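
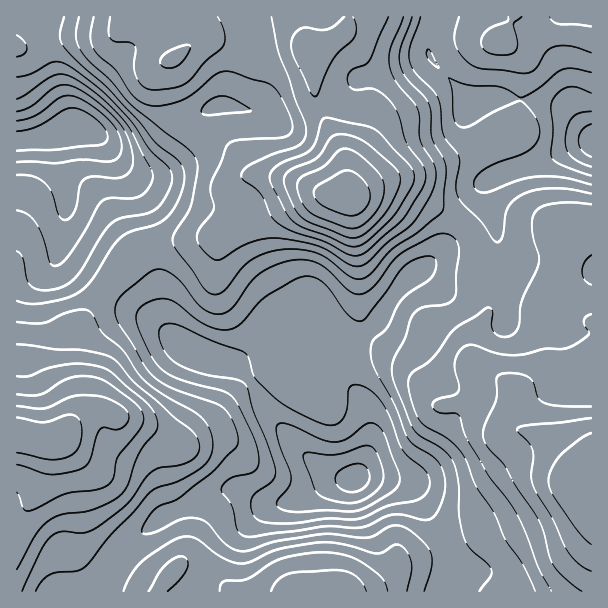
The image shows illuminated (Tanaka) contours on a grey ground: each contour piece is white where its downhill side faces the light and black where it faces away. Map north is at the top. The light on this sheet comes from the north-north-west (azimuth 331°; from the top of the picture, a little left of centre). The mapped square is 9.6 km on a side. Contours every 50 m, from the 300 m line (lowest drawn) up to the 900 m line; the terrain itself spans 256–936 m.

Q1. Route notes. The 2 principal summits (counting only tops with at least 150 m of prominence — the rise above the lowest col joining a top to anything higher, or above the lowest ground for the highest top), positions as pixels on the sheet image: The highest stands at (348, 195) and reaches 936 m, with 680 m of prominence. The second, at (59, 440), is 893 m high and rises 318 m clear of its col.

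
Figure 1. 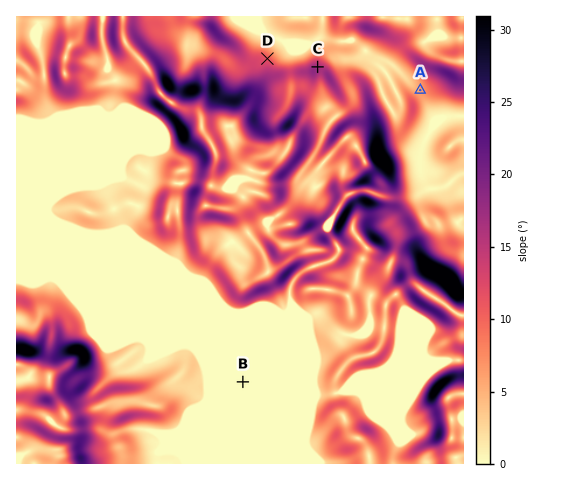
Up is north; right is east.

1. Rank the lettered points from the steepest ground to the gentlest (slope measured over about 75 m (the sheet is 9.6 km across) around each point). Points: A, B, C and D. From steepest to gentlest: C D A B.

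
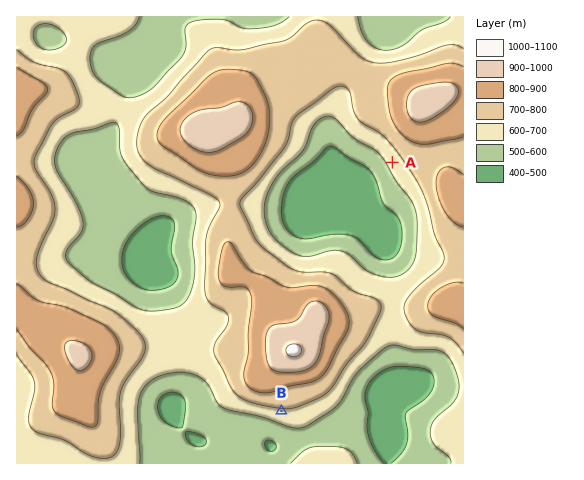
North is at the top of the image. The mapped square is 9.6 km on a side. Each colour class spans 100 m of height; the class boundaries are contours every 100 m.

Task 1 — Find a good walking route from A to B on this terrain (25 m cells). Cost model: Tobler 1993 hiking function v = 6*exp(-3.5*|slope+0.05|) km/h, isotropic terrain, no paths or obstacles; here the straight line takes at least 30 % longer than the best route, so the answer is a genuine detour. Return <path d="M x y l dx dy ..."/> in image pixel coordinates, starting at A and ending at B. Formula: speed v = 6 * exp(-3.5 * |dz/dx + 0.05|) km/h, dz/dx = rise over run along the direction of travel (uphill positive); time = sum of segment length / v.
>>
<path d="M392 162l24 47 0 47-14 28-9 8-9 19-6 5-13 26-22 22-9 19-12 12-32 16-9 0"/>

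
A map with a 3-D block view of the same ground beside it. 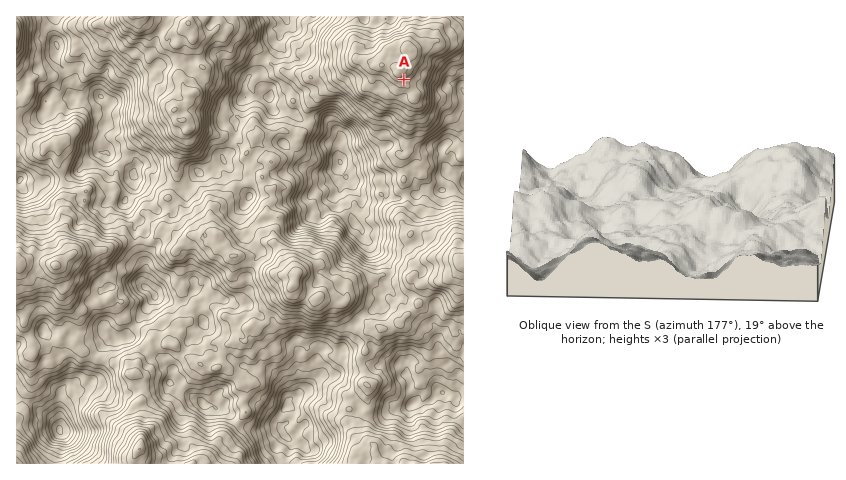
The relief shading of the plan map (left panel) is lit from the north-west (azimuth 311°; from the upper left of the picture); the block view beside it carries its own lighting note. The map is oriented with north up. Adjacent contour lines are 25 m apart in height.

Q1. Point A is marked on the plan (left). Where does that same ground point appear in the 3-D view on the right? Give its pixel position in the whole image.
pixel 791 153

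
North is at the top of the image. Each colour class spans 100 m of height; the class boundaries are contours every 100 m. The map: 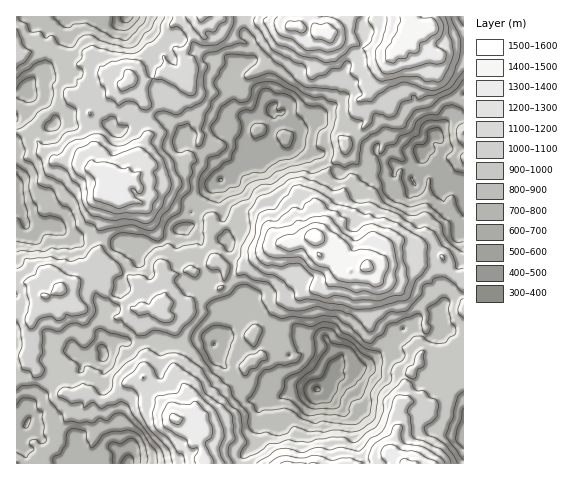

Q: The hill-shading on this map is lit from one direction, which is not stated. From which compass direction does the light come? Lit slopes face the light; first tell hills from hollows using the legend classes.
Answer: NW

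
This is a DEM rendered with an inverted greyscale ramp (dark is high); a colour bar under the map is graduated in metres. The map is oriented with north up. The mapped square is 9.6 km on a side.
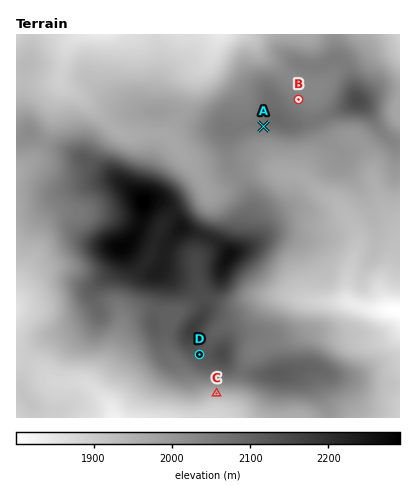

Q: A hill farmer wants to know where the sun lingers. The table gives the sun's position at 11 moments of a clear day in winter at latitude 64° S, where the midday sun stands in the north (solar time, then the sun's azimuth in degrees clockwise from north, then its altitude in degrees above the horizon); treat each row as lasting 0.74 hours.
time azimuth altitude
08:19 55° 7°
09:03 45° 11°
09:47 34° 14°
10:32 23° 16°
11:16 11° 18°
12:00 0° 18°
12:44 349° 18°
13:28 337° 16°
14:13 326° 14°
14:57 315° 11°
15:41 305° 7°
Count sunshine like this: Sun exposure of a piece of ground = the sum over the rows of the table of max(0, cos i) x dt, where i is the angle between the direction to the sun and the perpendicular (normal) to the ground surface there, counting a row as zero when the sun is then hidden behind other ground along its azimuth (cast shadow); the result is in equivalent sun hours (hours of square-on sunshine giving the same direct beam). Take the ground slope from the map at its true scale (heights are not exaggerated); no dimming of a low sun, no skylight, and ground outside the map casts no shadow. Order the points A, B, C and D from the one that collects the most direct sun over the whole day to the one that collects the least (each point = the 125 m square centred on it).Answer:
B > D > A > C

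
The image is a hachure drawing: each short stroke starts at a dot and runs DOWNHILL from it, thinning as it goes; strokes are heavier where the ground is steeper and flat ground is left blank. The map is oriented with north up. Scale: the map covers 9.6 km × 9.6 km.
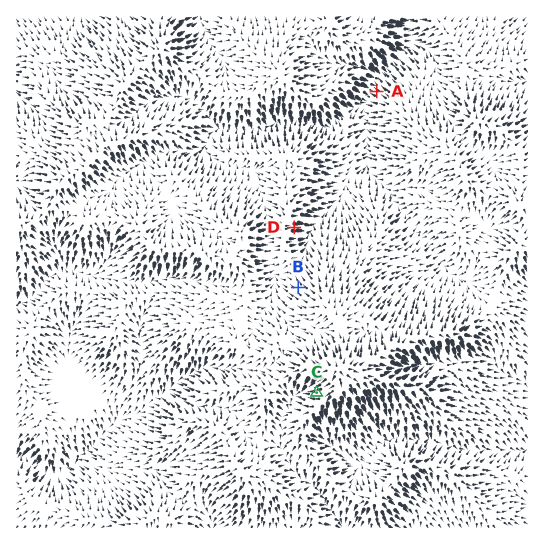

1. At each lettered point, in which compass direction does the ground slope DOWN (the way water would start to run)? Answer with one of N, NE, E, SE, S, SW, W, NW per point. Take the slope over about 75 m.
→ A NW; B NW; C W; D E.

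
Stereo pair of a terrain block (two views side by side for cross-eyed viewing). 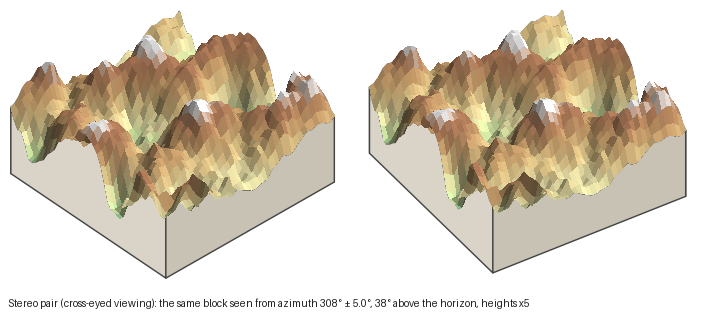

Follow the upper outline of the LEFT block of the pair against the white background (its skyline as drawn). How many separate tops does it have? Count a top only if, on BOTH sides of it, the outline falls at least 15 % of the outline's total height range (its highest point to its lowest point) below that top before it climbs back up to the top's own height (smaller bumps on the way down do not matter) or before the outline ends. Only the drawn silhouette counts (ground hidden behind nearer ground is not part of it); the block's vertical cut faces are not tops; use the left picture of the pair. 4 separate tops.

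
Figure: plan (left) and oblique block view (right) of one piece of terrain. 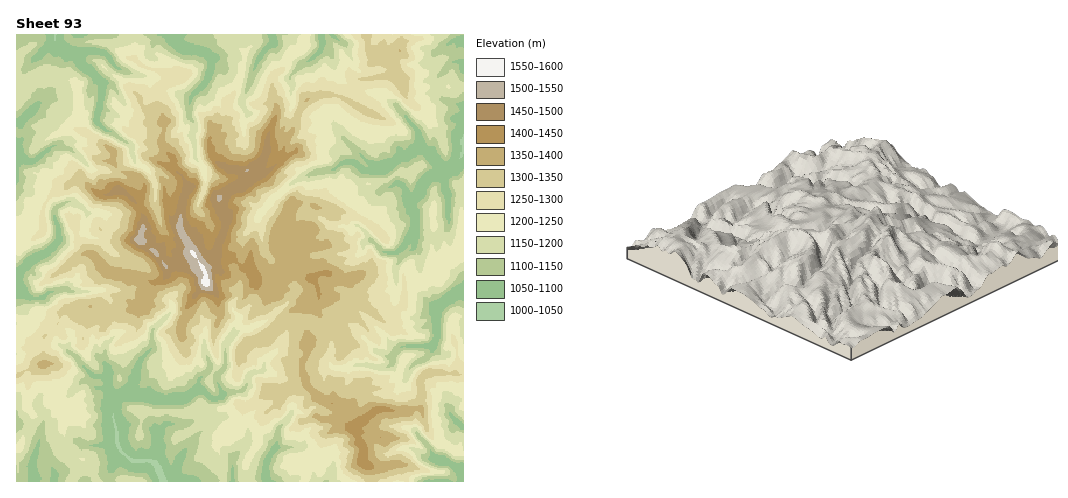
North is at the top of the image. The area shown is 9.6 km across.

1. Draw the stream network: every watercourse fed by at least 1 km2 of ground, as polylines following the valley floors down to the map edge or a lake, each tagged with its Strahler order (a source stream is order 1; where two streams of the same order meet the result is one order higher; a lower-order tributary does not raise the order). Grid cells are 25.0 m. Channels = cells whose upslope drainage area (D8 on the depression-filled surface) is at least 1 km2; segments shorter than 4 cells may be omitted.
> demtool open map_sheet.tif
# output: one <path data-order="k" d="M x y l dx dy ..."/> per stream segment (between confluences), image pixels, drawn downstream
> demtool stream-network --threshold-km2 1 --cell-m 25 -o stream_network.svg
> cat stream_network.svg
<path data-order="1" d="M232 470l0 11"/><path data-order="1" d="M434 458l5 4 9 0 6 4 7 3 2 2 0 9"/><path data-order="1" d="M39 442l0 3-6 17 0 11 1 1 0 6-1 1"/><path data-order="1" d="M278 430l-1 18-7 7-4 8 0 17 1 1"/><path data-order="1" d="M458 422l5 5"/><path data-order="3" d="M113 402l0 19 4 10 0 13 2 5 13 11 18 0 4 3 4 3 0 3 6 12"/><path data-order="2" d="M124 395l-5 1-4 4-2 2"/><path data-order="2" d="M222 395l-4 4-5 0-10-9-6-1"/><path data-order="2" d="M197 389l-10 8-6 3-23 0-14-5-20 0"/><path data-order="2" d="M109 383l0 10 4 6 0 3"/><path data-order="1" d="M84 367l11 9 10 0 0 3 4 4"/><path data-order="1" d="M108 367l1 2 0 14"/><path data-order="1" d="M333 367l1 1 14 0 3-2 4 0 1-1 13 0 6 2 11 0 7-5 0-7 2-2 8-7 28 0 1-1"/><path data-order="1" d="M210 365l-1 4-10 11 0 8-2 1"/><path data-order="1" d="M413 365l5-4 6-1 7-7 1-2 0-6"/><path data-order="1" d="M264 364l0 5-2 3-7 0-3 1-4 5 0 5-6 7-3 2-9 0-8 3"/><path data-order="2" d="M432 345l5-6 0-30 11-11 10-4 5-2"/><path data-order="2" d="M234 334l-9 11 0 21-8 9 0 7 5 10 0 3"/><path data-order="1" d="M269 319l-19 10-7 0-9 5"/><path data-order="1" d="M239 317l-1 6-4 4 0 7"/><path data-order="1" d="M167 316l-14 14-1 2 0 16-12 12-6 16 0 4-7 9 0 4-3 2"/><path data-order="1" d="M81 291l-11 0-3-2-5 0-5 2-9 1-6 6-11 0-9-7 0-2-5-6 0-7"/><path data-order="1" d="M397 264l3-5 9-9 2 0 3-2 0-20"/><path data-order="1" d="M363 243l2-2 7 0"/><path data-order="2" d="M372 241l11 11 2 1 11 0 9-8 5-9 3-2 0-5 1-1"/><path data-order="1" d="M103 240l-12-2-7-6 1-3 0-8 2-1 0-8-6-6-6-2-2-3-5 0-9 5-5 5 1 9 4 7 0 13-2 2-10 11-16 8-14 14 0 1"/><path data-order="2" d="M414 228l0-16-3-7 1-5 7-7 2-7 9-9 12-2"/><path data-order="1" d="M340 226l3 0 6 3 4 0 3-4 6 3 5 5 3 7 2 1"/><path data-order="1" d="M259 217l1-4 9-8 7-9 2 0 9-10 8-6 13-5 7-3 4 0 1-1 5 0 1-1 7 0 7-6 2-1 5 0 1-1 6 0 2 1 9 8 19 0 2-1 5-6"/><path data-order="1" d="M199 204l2-7 3-6 2-13-3-5 0-5-4-5-4-6 0-10-2-7 1-18-5-6 0-14 3-6 16-17 0-2 3-7 0-12-3-5-5-2-16-2-2-3-3 0-6-6 0-5"/><path data-order="1" d="M155 199l0-16-7-12-4-5-5-1-5-3 0-5-2-3 0-7-3-4-11-6-5-4-9-4-7-7 0-8 4-11 0-8 2-7 0-4-15-16-3 0-5-5 0-6-4-4"/><path data-order="1" d="M447 193l-2-4 0-7-3-7"/><path data-order="2" d="M442 175l4-5"/><path data-order="3" d="M446 170l7-2 6-6 4-11 0-14"/><path data-order="2" d="M391 164l1 0 7-7 3-1 5 0 7-7 7 0"/><path data-order="2" d="M421 149l3 0 21 21 1 0"/><path data-order="1" d="M61 147l-1-2-6 0-2 2-16 12-4 3-5-1-6-5-4-5 0-2"/><path data-order="1" d="M340 131l2 3 2 6 24 22 2 1 15 0 1 1 5 0"/><path data-order="1" d="M409 121l9 10 1 16 2 2"/><path data-order="1" d="M244 120l4-4 0-3-6-10 0-4 6-10 9-28 6-9 10-10 0-6-1-1"/><path data-order="1" d="M34 108l-13 13-4 2"/><path data-order="1" d="M290 78l14-15 2 0 6-4 9-9 1-3 0-9-1-3"/><path data-order="2" d="M76 53l-2-1-6 0-2-2-4-1-7-7 0-7"/><path data-order="1" d="M99 52l-2-1-13 0-2 2-6 0"/>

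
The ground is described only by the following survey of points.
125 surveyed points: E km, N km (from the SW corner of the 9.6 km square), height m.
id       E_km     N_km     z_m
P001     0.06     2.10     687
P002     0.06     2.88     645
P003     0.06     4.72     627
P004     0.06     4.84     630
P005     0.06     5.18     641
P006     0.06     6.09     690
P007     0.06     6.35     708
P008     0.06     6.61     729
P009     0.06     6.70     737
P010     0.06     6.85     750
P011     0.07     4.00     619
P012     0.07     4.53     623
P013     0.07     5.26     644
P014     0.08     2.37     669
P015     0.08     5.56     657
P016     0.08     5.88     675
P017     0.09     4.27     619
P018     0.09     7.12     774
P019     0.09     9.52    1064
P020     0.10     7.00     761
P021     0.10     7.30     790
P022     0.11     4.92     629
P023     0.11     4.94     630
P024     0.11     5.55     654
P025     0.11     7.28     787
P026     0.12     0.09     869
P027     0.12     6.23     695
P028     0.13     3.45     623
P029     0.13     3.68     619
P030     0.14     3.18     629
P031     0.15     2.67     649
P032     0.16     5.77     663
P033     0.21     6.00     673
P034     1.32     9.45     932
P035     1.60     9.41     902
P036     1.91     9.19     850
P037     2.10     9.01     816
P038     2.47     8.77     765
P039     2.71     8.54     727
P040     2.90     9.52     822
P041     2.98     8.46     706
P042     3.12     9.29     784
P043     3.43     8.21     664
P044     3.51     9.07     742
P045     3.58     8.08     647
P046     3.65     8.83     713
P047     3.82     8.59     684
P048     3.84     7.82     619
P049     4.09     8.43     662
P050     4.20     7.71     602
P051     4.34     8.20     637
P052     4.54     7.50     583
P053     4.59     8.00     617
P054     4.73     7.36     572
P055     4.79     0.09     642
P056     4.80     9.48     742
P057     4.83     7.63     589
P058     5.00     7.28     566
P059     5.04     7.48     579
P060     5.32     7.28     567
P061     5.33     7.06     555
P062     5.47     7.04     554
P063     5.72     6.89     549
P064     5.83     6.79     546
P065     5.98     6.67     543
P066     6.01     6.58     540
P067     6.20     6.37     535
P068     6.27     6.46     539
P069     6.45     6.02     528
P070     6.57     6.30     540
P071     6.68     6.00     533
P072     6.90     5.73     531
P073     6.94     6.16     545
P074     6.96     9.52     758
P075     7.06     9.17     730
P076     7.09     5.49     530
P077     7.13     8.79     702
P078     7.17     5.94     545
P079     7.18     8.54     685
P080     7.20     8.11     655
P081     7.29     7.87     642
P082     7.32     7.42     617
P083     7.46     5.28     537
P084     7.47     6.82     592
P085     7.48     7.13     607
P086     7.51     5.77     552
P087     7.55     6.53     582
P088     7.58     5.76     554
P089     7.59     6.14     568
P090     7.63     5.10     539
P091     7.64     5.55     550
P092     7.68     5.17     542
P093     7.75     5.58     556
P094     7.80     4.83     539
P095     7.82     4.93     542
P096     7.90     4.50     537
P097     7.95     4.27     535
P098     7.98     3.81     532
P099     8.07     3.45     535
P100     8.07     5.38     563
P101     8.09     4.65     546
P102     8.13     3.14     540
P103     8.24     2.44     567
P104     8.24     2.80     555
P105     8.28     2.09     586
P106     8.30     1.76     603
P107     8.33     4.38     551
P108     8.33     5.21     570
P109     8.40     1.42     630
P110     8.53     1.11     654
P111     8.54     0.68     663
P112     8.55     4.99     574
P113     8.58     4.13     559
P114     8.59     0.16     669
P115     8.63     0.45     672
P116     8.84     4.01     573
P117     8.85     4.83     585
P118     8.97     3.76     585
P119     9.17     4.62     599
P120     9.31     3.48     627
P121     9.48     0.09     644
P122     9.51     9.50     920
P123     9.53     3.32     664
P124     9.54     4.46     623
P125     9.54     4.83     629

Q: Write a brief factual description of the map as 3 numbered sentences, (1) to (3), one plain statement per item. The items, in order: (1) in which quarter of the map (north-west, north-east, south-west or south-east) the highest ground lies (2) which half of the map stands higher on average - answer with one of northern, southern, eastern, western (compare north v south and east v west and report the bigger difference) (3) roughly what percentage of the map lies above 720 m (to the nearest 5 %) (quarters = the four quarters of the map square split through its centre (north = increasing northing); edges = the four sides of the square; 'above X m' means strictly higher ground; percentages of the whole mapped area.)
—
(1) The highest ground is in the north-west quarter.
(2) Taken as a whole, the northern half is higher than the southern.
(3) Ground above 720 m makes up about 15 % of the sheet.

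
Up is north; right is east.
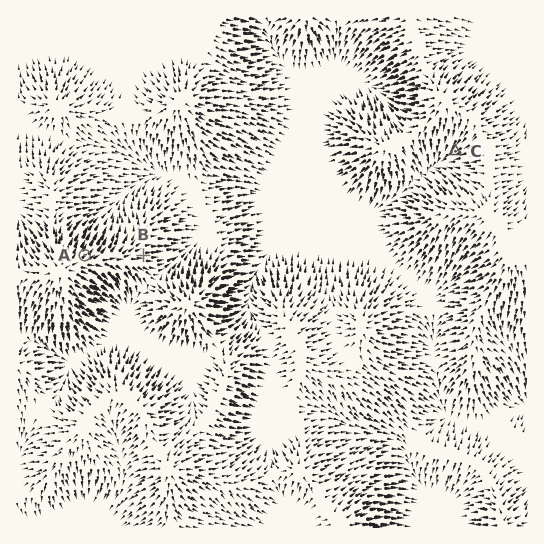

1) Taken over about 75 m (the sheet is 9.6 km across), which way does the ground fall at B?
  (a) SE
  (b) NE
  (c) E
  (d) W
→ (c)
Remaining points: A NE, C SW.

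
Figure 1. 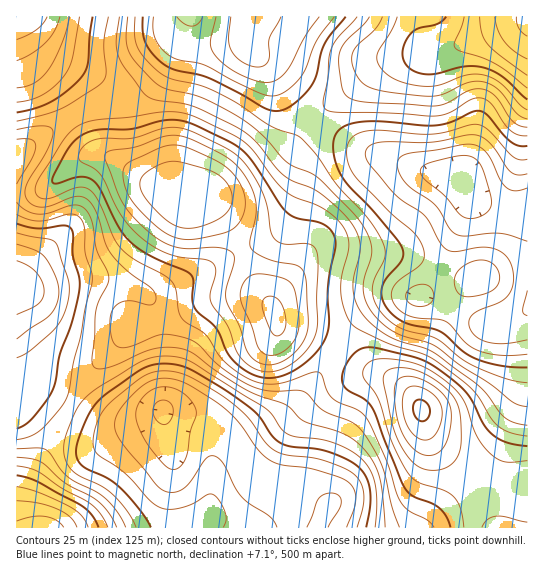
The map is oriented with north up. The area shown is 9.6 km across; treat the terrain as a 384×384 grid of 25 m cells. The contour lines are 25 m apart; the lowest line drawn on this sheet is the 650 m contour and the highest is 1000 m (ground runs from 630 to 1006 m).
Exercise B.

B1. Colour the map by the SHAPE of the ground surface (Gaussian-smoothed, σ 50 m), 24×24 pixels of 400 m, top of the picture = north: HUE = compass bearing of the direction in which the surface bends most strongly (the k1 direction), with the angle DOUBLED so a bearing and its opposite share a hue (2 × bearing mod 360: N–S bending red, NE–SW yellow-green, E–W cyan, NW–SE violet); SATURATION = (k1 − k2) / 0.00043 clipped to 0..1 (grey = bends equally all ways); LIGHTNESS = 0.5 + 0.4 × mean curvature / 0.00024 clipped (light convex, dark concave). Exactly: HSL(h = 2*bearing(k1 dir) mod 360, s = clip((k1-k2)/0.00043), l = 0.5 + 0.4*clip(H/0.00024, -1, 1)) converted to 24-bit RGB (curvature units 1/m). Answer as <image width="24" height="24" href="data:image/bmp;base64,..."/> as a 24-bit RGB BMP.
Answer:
<image width="24" height="24" href="data:image/bmp;base64,Qk32BgAAAAAAADYAAAAoAAAAGAAAABgAAAABABgAAAAAAMAGAAATCwAAEwsAAAAAAAAAAAAAdMHDs9jGxrzhrafakWjBejKwLymyZmG6xnCOd2asYMuxqnCbukqig2GbLHWCHj5qrjiB8HtUx5tIRWdjQa1nbs1mnad8hm91dsKebd1+aba2z1SYvyV7j0p5RmF5STh6ylxttMqLVYV6dD9Kj1pMnFJRaT86Ex8gRScn7ZZo3bKDWZuBPct3VLlcdY1rjmaCuqGH3d4uOT4ZXC8cpzs0mGZmZFl8JCZZvJdm18mGdTdzfiQyjmEcaVMjeTYtKi5JGE1KzdBK7sd4hsRiOcZyVaZ6Y4iMaX+czDNL/0sgcE4kKVcshpFTkpFjc1V/PidhksBayqxsfRByrxRX03BRZ5NXVnWMRWiqGkqZqrJc8OSMreaOP9ClRcLFVLDYaKTehy83+Vdb5H5rM31QP31DdKBcPzp9XjWOpcd1kCg3XRJJqGGg1cLTr43SYGW0SXigGDGPhWO2+PfTyfGwQ86kKdy1LbKsR3Z4Lms1tWVg/5iXwVs9OmgjUYsbFiMgUEwtsG8aUAoUbj8gXMITUr8po1qavGenYWGNGEhvPqzA5vXW3O/fkb3lSZfNPjJpXj9TOZF2NWdd6Wli/XWLvmBNbn40HRYZKDAYZzAUaCAiroo7vfcgFbcAEIFUV2PCwpDXH1rWPv/nzP/X3O/ooo/gmijrgRzOY063rWHONUeRpGmp7ZWy9I24x0+OQip4NlKJMjK/fHHctK/h7t7dot2eAJ5vAI5+aZDElsTsrf/1uPDLxrt/gExqfiqLlzqxlVqsr2KfelG8aFabvmZ16YWq76XkXUfxO1XeHIbSUo3RlKXN6dPZ8drba67VAIGRErJ5X/h8Ou6Hm4ZY5lY3dzIoOSwoXEQ5f2BNXpiGb0earD2nsHF3ucGgxLrWgkHuuEHnYU6tQH96YqJTp9B+7vHTpJzLH0W8HtmkQf5MMYdHQy40yhYHwBEAQzAVOEgVQIMmVWxJPzFAeE5VsbiQu8qarn5bbC9pik2gpYfPZ2HYkL7Kp9q23uGtsoRtSVh6Q8NCesEZJiINIh0RWCcU+RUOwzxBTbZEHLpPXkg+SDtKUYQ9g7ksvo4cmUgYXkQtPIkoMZg2T4CYlcaYmsyry5mq3XmNg12CnqFLlUkqYyEwJlBGIoh3eYLH4crny9jiWHG/ZmpOOXiJcJGvsFdytlk9qlpIllhJmbItLXsTD3AURvUTV7w/hFlf5mh3w2OGm4B8bmG6Z1vgboLhI8PuGbnktLnP16O/0ivSkYswBYcSGXFZqzyXz2JzsllyrHSNwrqphLeoLcF4HvEQLZAxQ21irHt10629q73SZ4jWQUbPlnC4aKijI4KFdJRRxEZAq1Wg4mR6k+sgAjEgGzo2xnhPsJN8lcS5t9HUtqjNk6y/gcuVNsG4LomtZamkrtOpn7LDh0izbj2GnG+YrZeTOVV8Wz1grV4woJo67cz//M/pCjq8ADlWfraQtdjEnNjMi7a9ppS8vsXPttrWWZ/XIk+4bK6tnNZ1hlBQhi9ehld3YqKMp2t1hy9+XStdv0Ql17UfMJfM/8zp/5r2ADqrTfTCrOPYnp68hp6ig726wNrOs8fAVlWlNix1oItV2L04WDc4d0dUo5ZMY1IjWj4SVTckRy9Tvz1P5bF7ATcOM5cq97DoxcP+m/T/X47evZXOtL/Oj97YmcHCwIKQnjmOZCpkk3ZC2Z01XEA4VUMshzEObiILgW8YPl4fGSwrg24+89xhDFwSAD8MAMQUg9h4oLVcPVl3ebOUydK3obF7ilNPuVVFpi2dpyi0tVxo10wqhRkgUisgd002n2VusJOKZqidDUaKPTqr9bBukYGxHrRSAHMIJlwBaG4RP4IcHKgXv8gzqV03impVnI5vZjqThi+r0V+t7T+n5EKwo2e4c4WicoWKsbWEd7uGDixsLiR06YqBs6bHoJvBUpyuOpmCOb59XdKFJsmTVqSWoouMhauneXClciaSdDuGplGW2ECs23y3xIbOtG/JqHy0tbyVtIFZGhAnGTo7ndFgiqF2r5yNe5GyYq3CUdW2aNKjRaqwPE1ssJA0nZ80UCkiQRkhZmFCcUR3uUOJxZmTpY63lXHKup/RyazU4GbnYwfyJYXmetumkqFmhLxUVq1sZZR2bro+MKQlRSgtOQ8Qys0DeIQsXi5YWk+FVpR/J2WQa4HP1szftZHSkmnApaO8oI7Ou2fql1PudWzPnLiruY6ru8qXVK2JWVuExcdwQ5lGHg03li1ryep6Q5V+M3GUSFignHCBMI14IpJ3rpBkwUNir1dXnsFyWV+PpT+muUqsnISroLyu"/>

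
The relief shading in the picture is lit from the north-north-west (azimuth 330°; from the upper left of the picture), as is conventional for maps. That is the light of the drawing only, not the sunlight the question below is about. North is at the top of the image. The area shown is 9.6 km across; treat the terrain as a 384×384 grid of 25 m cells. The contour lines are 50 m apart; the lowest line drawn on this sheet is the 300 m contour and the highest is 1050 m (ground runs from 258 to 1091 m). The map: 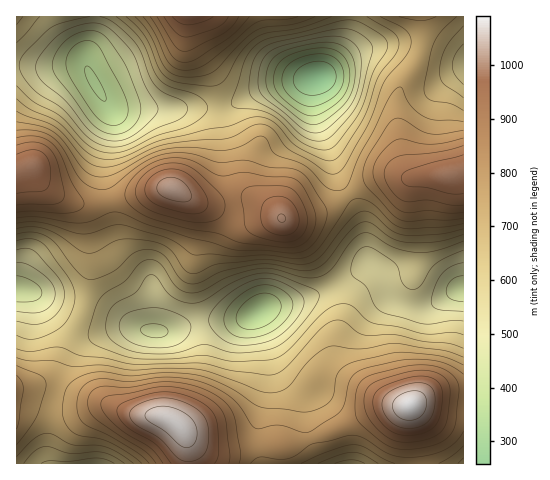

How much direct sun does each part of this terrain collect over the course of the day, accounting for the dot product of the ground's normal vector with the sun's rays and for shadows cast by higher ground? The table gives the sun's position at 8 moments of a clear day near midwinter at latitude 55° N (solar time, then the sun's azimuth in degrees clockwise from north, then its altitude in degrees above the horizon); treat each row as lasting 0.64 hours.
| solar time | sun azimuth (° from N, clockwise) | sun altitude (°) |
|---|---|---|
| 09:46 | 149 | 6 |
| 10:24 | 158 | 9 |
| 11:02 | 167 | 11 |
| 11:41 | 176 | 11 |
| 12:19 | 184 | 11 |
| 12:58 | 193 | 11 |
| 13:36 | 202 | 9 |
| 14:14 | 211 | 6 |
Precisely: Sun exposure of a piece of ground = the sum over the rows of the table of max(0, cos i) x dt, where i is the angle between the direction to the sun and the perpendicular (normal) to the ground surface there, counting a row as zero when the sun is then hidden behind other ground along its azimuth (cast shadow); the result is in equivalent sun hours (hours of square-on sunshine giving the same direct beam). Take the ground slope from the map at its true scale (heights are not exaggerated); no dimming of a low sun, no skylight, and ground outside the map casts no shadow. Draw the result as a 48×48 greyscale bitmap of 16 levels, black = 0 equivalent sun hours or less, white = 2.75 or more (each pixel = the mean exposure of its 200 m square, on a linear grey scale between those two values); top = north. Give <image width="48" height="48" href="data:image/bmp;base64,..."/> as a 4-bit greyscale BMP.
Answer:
<image width="48" height="48" href="data:image/bmp;base64,Qk32BAAAAAAAAHYAAAAoAAAAMAAAADAAAAABAAQAAAAAAIAEAAATCwAAEwsAABAAAAAAAAAAAAAAABEREQAiIiIAMzMzAERERABVVVUAZmZmAHd3dwCIiIgAmZmZAKqqqgC7u7sAzMzMAN3d3QDu7u4A////AIiIq93d3MupmZmGVWeZqqvMzMvMy7qpmZmZmszd3dy6mIdlREVmZnirzMu8zMu6qZmZmavN3d3Kh2ZUREREREV4qru7zNy6mXiIh4q8zMy5dlREREMyIiNFaJqrvMy5h2Z2ZniaqYiHUzIzMzMhERESNXiZq7qXZVVVVVd3ZDMyIRESIiIRESERI1d3eIh2VVVVREVEIQAAAAAAAREREiMiI0VUM0RVVVVVRDIRAAAAAAAAAAEREjRERDMhAAE0VTREQxAAAAAAAAAAAAERIkRUQyEAAAACMxEjMgAAAAAAAAAAAAEREjREMhAAAAAAAQABEQAAAAAAAAAAAAABESIzIQAAAAAAAAAAEQAAAAAAAAAAAAAAARIiIQAAAAAAAAAAERAAAAAAAAAAAAAAARIiIQAAAAAAAAAAEiEAAAAAAAAAAAAAABEiIhAAAAAAAAAAEjMQAAAAAAAAAAAAAAESIhAAAAAAAAAAEkQxAAAAAAAREAAAARERERAAAAAAAAAAEkREIAAAACMzMhAAEhEREREAAAAAAAARI0VFVCEAE1ZmZVREREMyESEQAAAAACM0VVZmZlMjWJmIiId2d3ZkIiIiEQEiEXd4d3Z3d2VWeaqpmqqqqqmGQyIiI0M0RIiIiHd3d3d4iJmqvN3d3MuXUzMzRFVVZoeIh3dnd4iZiHiaze///9yYZENFZmZ4d4d3d3ZmZ4qqmHeaze///9uodlVomZmaqLmZiId3d5q7qYmaq73u7cqZiHiau7u7y93LupmIiJvMu7uqiImry6iJmZmrzdzM3f/uy6qZmavMzMypdlZ4h2ZnmaqrzMzN3u/uy5mImqvMzLqXZVVURERFeJqqu7u83szLqHZmeJq7uphlVVQyEiIzV4qqqqqrvJmYdTMjRWeJh2QzREMhARIiNXmpmZmqmXd2UyERIjRFVDIRIzEAABIRI2iYh4iYh2ZlQhAAABERERABERAAAAEREkZmVVZmZlVUMhAAAAAAAAAAAAAAAAAAEjRDMiIiNCMyIRAAAAAAAAAAAAAAAAAAESIiEQAAAQAAEQAAAAAAAAAAABIgAAAAESEREQAAAAAAAAAAAAAAAAAAABIyAAAAERESEQAAAAAAAAAAAAAAAAAAAAERAAAAAREiIRAAAAAAAAAAAAAAAAAAAAAAAAAAABEiIRAAAAAAAAAAAAAAAAAREQAAAAAAABEiIREAAAAAAAAAAAAAAAEjMgAAAAAAABEiIiEQAAAAAAAAABIhETRVVCAAAAAAABIzMzMhAAAAAQAAEiM2mqh2ZUEAAAAAASIiNEQyEQABERESMzNqzduYdlUhAAAAEiIhI0VUIREREhI0NEWJvMuYdmZkMiIiMzIREjVVQ1QyMyM0RVaImqqZmHeIdmVWVVMhETRWZod0RENEVWiIiZmquqmry7uod1QzMzRWd4iIZmZVZ4qZiJmru7vN7u3LqHdmZlVneHd4iYh4iaupmZqqq7ze///cuZmaqHZ3iHd4mruqq7upmaqYiJq83d3dy6u8upiIiA=="/>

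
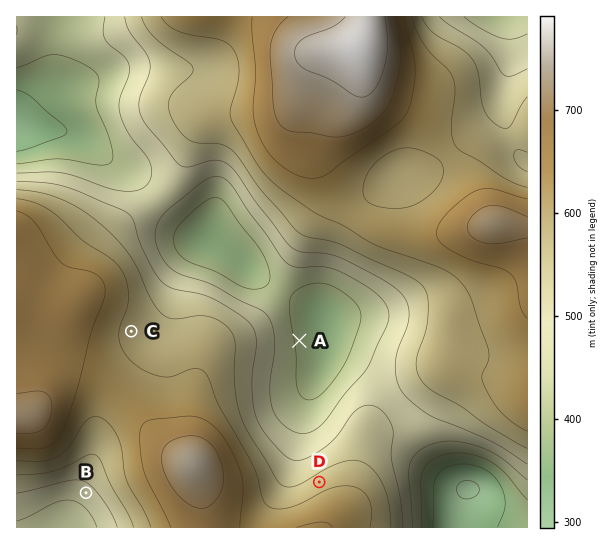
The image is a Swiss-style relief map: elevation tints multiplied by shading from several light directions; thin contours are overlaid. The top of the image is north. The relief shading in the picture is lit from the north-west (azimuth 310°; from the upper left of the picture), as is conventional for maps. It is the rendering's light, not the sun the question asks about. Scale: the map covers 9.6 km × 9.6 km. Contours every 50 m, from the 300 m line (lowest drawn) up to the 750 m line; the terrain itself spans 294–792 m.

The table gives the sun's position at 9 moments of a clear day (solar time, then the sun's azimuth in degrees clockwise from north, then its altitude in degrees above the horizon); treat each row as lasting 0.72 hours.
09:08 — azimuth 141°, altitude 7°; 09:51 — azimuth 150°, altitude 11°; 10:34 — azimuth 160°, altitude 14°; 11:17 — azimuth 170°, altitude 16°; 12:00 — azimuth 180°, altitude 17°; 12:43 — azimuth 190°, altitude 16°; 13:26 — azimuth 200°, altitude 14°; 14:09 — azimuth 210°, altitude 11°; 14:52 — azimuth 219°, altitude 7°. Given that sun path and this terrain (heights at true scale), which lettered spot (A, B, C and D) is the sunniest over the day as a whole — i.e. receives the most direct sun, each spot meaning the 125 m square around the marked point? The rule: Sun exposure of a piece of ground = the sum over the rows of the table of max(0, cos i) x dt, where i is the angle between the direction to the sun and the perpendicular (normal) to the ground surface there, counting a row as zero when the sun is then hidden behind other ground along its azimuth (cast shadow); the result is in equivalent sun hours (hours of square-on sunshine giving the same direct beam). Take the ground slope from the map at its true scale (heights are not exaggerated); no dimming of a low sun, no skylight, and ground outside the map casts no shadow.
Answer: B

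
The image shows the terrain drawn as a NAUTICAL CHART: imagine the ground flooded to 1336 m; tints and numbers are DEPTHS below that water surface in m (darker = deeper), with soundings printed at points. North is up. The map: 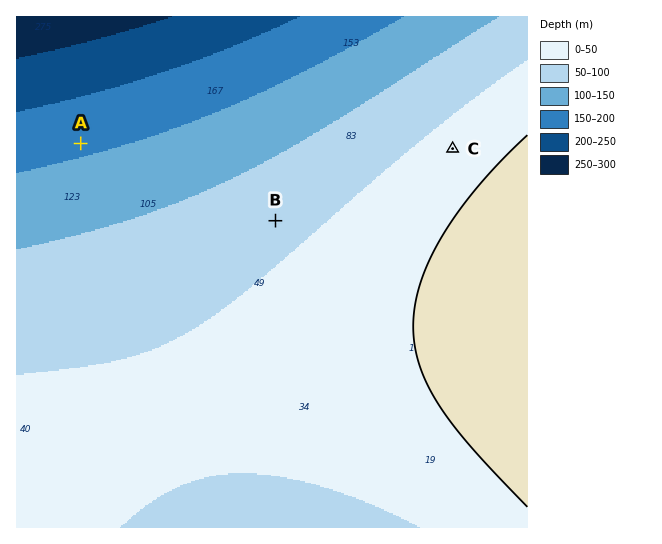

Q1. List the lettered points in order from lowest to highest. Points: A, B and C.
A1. A B C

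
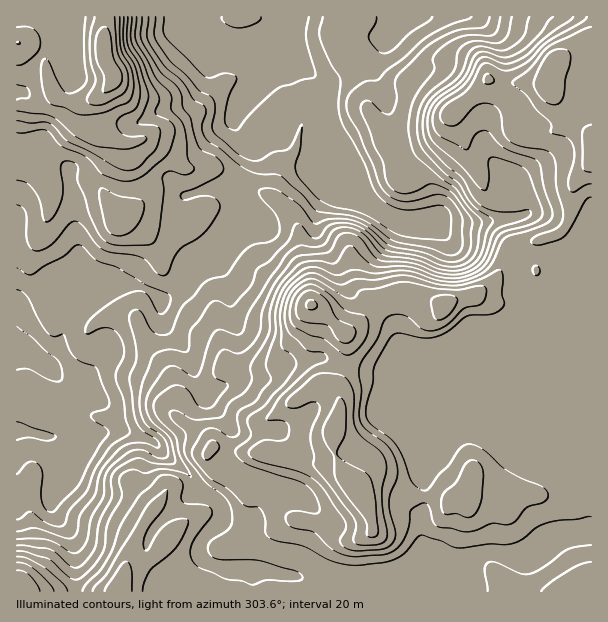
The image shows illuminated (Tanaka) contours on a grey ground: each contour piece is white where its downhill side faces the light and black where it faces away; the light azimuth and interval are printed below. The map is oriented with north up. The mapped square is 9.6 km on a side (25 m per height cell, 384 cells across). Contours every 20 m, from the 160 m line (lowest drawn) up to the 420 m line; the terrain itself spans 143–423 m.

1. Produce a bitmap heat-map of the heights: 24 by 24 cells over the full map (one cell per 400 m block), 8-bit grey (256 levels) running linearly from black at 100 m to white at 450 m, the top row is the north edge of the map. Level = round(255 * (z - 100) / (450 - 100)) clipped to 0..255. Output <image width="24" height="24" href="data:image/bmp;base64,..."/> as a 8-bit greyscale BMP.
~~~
<image width="24" height="24" href="data:image/bmp;base64,Qk12BgAAAAAAADYEAAAoAAAAGAAAABgAAAABAAgAAAAAAEACAAATCwAAEwsAAAABAAAAAAAAAAAAAAEBAQACAgIAAwMDAAQEBAAFBQUABgYGAAcHBwAICAgACQkJAAoKCgALCwsADAwMAA0NDQAODg4ADw8PABAQEAAREREAEhISABMTEwAUFBQAFRUVABYWFgAXFxcAGBgYABkZGQAaGhoAGxsbABwcHAAdHR0AHh4eAB8fHwAgICAAISEhACIiIgAjIyMAJCQkACUlJQAmJiYAJycnACgoKAApKSkAKioqACsrKwAsLCwALS0tAC4uLgAvLy8AMDAwADExMQAyMjIAMzMzADQ0NAA1NTUANjY2ADc3NwA4ODgAOTk5ADo6OgA7OzsAPDw8AD09PQA+Pj4APz8/AEBAQABBQUEAQkJCAENDQwBEREQARUVFAEZGRgBHR0cASEhIAElJSQBKSkoAS0tLAExMTABNTU0ATk5OAE9PTwBQUFAAUVFRAFJSUgBTU1MAVFRUAFVVVQBWVlYAV1dXAFhYWABZWVkAWlpaAFtbWwBcXFwAXV1dAF5eXgBfX18AYGBgAGFhYQBiYmIAY2NjAGRkZABlZWUAZmZmAGdnZwBoaGgAaWlpAGpqagBra2sAbGxsAG1tbQBubm4Ab29vAHBwcABxcXEAcnJyAHNzcwB0dHQAdXV1AHZ2dgB3d3cAeHh4AHl5eQB6enoAe3t7AHx8fAB9fX0Afn5+AH9/fwCAgIAAgYGBAIKCggCDg4MAhISEAIWFhQCGhoYAh4eHAIiIiACJiYkAioqKAIuLiwCMjIwAjY2NAI6OjgCPj48AkJCQAJGRkQCSkpIAk5OTAJSUlACVlZUAlpaWAJeXlwCYmJgAmZmZAJqamgCbm5sAnJycAJ2dnQCenp4An5+fAKCgoAChoaEAoqKiAKOjowCkpKQApaWlAKampgCnp6cAqKioAKmpqQCqqqoAq6urAKysrACtra0Arq6uAK+vrwCwsLAAsbGxALKysgCzs7MAtLS0ALW1tQC2trYAt7e3ALi4uAC5ubkAurq6ALu7uwC8vLwAvb29AL6+vgC/v78AwMDAAMHBwQDCwsIAw8PDAMTExADFxcUAxsbGAMfHxwDIyMgAycnJAMrKygDLy8sAzMzMAM3NzQDOzs4Az8/PANDQ0ADR0dEA0tLSANPT0wDU1NQA1dXVANbW1gDX19cA2NjYANnZ2QDa2toA29vbANzc3ADd3d0A3t7eAN/f3wDg4OAA4eHhAOLi4gDj4+MA5OTkAOXl5QDm5uYA5+fnAOjo6ADp6ekA6urqAOvr6wDs7OwA7e3tAO7u7gDv7+8A8PDwAPHx8QDy8vIA8/PzAPT09AD19fUA9vb2APf39wD4+PgA+fn5APr6+gD7+/sA/Pz8AP39/QD+/v4A////AK+Zhp6zn5eWk5GSkpaYl5aWlpefpqWvuYt7bISmop6RlJWWmZ+rsqubmJyfn56hp1xWWXmYoaOWkJuhqq+71cipp62rqKGfn0U7TWuLn5yVjJ2jrK/E3sOwtsC6t66noz80OV2Ej5eJnKOmrbzZ4cawssC9t6+nojcxMUltcneeqbHAxs7a1capqbW2p6KioiwtLjhLW32dpau8wdLcyK+jo6eloqKiojAyMzpJdI+Lj6O4x83btqKioqKioqKioi8uLjhPcIN9gpCkwNPVuaSioqKioqKioikqNj5NZHFxhYygrr/Hu6mioqKioqKioik2QURNXV5qenyXusnXzLGrq6OioqKiojQ+PklTU1JjbHKQzOHWy76/yrmup6Oioj09O0FISkxXYGaBvNa8vL/Cwb68raukoktFQEZLVFVOVF9sjaCbnJaSeHKXrK2lolZXTFtnZV5UUFVabXOIgVlKQUl2payro1pjWm98b2FeVFBUYFdbSzY0NEhvhJCpqmBqZHN1cF9YVVFYUzwxMkZQSWSMjY+rt2xsZ3Z/dWdiV0xHPzEvOFddaoiUjZevxW9ufo+RiXRcRzQ3OjExR1pni56ao662yIGHmpyPg3JSMy0xNTM4U1ttoa2ltLvAyZOgpLGlgmRIMygtMjQ9VFRmj6+ytsHNx5mgmrizdk4zLConKC47RU5fa4q2tsfUyKabmb+bWTInJCMjIjJCQDxMY3aOi6bKyqCXmbiPSSYiKComIzVCPTg6RlVdc4igtw=="/>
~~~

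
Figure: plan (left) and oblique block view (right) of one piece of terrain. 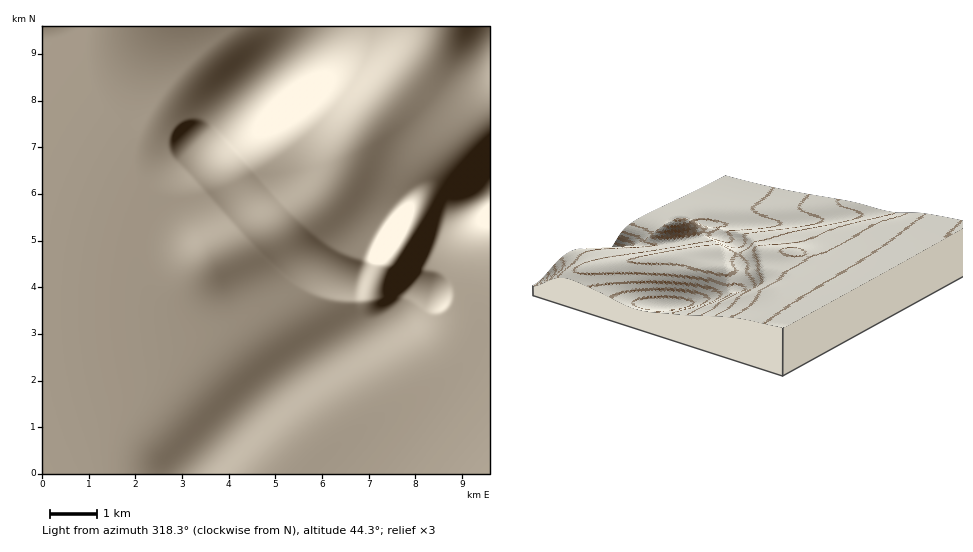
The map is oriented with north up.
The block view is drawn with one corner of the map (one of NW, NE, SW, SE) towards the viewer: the NW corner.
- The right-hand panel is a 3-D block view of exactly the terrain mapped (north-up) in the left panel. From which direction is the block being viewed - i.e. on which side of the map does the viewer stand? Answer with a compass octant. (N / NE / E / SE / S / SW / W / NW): NW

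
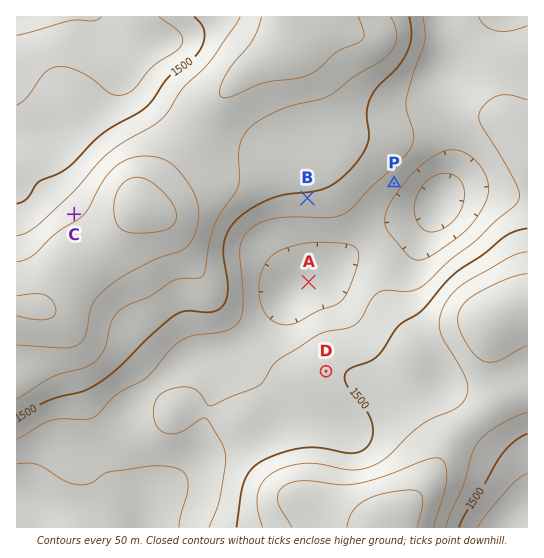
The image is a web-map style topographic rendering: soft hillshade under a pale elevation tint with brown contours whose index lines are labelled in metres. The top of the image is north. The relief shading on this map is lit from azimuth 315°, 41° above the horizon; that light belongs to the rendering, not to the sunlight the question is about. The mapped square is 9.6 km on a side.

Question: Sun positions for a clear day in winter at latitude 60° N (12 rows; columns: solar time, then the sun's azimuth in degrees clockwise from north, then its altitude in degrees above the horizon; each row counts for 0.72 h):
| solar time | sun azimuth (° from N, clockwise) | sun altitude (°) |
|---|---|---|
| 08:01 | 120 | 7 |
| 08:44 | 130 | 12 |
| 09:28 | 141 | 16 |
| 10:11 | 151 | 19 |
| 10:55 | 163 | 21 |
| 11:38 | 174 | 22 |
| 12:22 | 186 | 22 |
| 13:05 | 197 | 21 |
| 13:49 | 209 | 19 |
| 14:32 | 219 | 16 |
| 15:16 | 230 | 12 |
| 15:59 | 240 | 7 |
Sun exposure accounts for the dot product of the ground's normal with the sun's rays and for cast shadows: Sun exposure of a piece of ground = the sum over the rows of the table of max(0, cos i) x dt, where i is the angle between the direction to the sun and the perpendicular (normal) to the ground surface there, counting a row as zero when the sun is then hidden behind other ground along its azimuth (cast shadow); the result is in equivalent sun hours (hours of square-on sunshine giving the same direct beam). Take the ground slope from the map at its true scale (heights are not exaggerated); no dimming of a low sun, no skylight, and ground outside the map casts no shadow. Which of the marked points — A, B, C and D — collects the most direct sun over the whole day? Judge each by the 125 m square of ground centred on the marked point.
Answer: B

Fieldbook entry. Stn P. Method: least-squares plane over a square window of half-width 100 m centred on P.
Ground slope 8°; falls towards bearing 134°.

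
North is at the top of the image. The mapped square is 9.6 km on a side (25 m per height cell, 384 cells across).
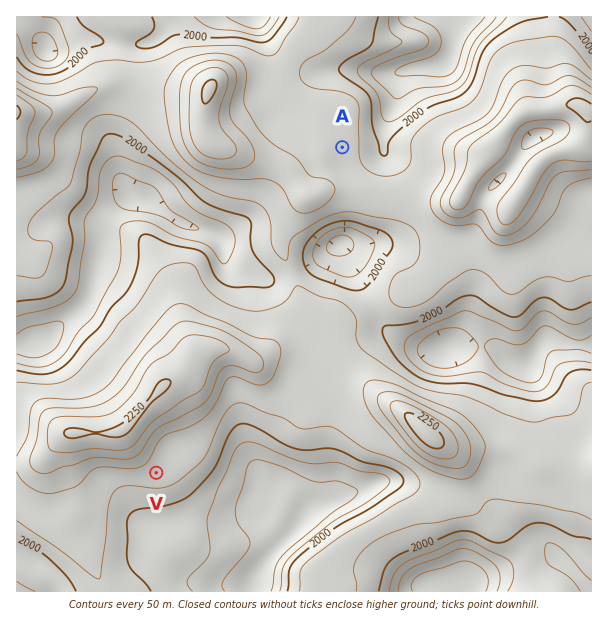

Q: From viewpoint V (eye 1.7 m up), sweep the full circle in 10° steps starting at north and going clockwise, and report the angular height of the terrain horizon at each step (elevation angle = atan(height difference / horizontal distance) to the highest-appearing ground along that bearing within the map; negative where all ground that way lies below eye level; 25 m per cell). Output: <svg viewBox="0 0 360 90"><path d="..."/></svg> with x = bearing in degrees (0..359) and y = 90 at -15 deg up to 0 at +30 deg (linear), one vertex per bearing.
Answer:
<svg viewBox="0 0 360 90"><path d="M0 43l10 2 10 3 10 3 10 4 10 3 10 2 10-2 10-3 10 4 10 1 10 0 10 0 10 1 10 7 10 0 10-1 10-1 10-1 10-2 10-2 10 0 10 0 10-1 10-1 10 0 10-1 10-3 10-3 10-6 10-6 10-4 10-1 10 0 10 2 10 3"/></svg>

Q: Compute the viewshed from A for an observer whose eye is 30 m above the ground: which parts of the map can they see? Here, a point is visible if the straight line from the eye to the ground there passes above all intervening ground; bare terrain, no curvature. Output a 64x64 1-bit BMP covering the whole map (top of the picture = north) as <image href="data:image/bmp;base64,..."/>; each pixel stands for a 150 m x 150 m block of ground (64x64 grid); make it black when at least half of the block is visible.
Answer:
<image width="64" height="64" href="data:image/bmp;base64,Qk0+AgAAAAAAAD4AAAAoAAAAQAAAAEAAAAABAAEAAAAAAAACAAATCwAAEwsAAAIAAAAAAAAA////AAAAAAAAAAAAeAAAAAAAAAB4AAAAAAAAAHAAAAAAAAAAcAAAAAAAAAAwAAAAAAAAABgAAAAAAAAADAAAAAAAAAAAAAAAAAAAAAAAAAAAAAAAAAAAAAAAAAAAAAAAAAAAAAAAAAAAAAAAAAAAAwAAAAAAAAADAAAAAAAAAH8AAAAAAAAA/wAAAAAAAAf/AAAAAAAD//8AAAAAAAf//wAAAAAAH///AAAAAAB///8AAAAAAf/4DwAAAAAf/wAHAAAAAA/wAAMAAAAAD+AAAAAAAAAPwAAAAAAAAA+AAAAAAAAADgAAAAAAAAAEAAAAAAAAAAQAAAAAAAAAAAAAAAAAAAAAAAAAAAAAAABAAAAAAAAAAHgCAAAAAAAAfAQAAAAAAAA+AAAAAAAAAB8AAAAAAAAAD8AAAAAAAAAPgAAAAAAAAA4AAAAAAAAADgAAAAAAAAAOAAAAAAAAAD+AAAAAAAAA/4AAAAAAAP//wAAAAAAB///AAAAAAAH//+AAAAAAf///4AAAAAD////wAAAAAf/+//AAAAAD//5/+AAAAAf//n/8AAAAB//+P/4AAAAH//wf/wAAAAf/+B//AAAAB/+ADH8AAAAD/wAAfwAAAAH/AAB/AAAAAP+AAf4AAAAAY/AD/gAAAAAD/j/+AAAAAAH/APwAAAAAAP+A/gAAAAAA/4B/AA=="/>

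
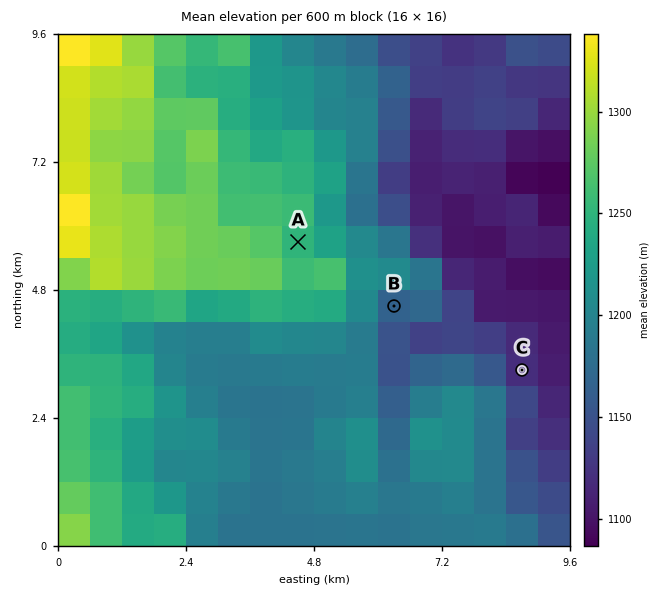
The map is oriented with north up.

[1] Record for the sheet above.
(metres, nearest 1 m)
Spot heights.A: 1250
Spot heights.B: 1162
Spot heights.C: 1114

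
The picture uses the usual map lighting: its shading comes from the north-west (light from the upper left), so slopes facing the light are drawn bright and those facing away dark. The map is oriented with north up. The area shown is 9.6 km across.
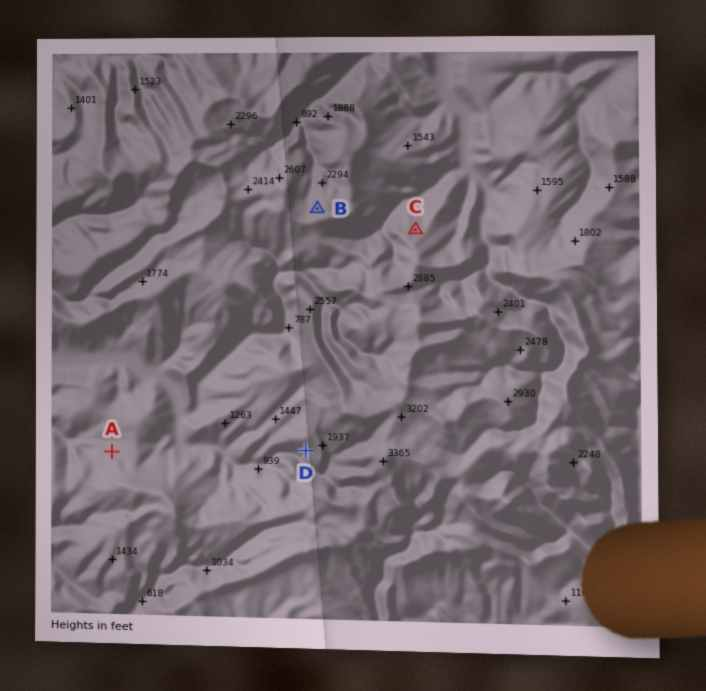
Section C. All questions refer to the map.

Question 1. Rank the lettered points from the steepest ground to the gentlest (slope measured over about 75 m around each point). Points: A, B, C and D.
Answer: D C B A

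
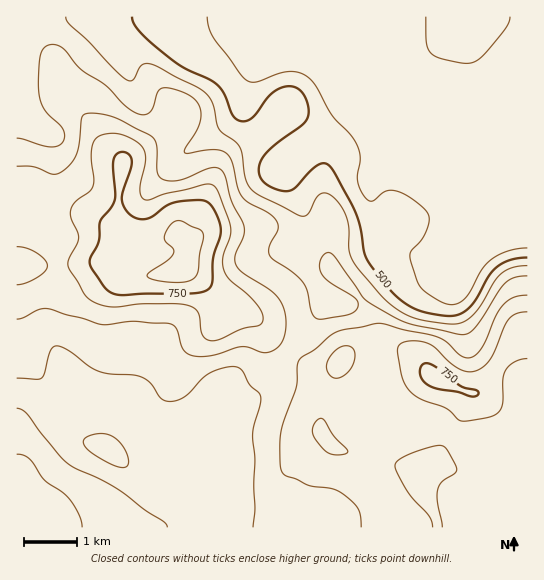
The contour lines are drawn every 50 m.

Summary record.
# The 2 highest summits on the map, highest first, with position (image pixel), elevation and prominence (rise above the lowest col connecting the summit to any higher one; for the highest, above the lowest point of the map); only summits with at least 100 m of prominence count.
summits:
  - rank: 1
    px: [182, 271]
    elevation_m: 816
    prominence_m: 397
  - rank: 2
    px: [435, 378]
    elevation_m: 766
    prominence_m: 128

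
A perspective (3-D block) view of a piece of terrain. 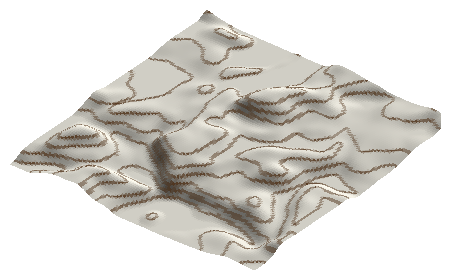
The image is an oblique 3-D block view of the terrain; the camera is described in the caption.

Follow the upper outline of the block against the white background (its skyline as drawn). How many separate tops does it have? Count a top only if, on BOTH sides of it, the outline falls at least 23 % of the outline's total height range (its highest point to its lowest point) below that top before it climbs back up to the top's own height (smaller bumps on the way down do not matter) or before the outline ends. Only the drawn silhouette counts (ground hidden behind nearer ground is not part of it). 1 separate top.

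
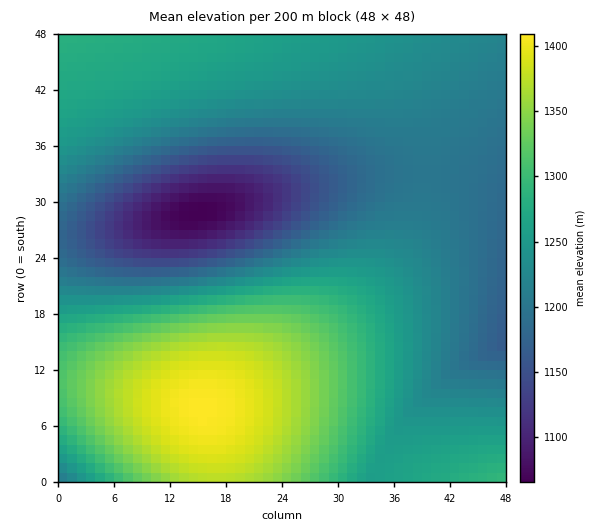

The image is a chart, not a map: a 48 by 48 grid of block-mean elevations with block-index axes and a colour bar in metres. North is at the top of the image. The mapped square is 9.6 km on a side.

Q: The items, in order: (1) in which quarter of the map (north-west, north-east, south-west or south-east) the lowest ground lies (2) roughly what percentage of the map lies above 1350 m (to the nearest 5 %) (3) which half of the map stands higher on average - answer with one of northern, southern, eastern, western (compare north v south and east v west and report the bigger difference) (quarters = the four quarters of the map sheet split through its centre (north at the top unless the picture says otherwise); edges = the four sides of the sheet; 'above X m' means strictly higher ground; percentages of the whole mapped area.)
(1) Look to the north-west quarter for the lowest ground.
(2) Roughly 15 % of the ground is higher than 1350 m.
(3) On average the southern half of the map is the higher ground.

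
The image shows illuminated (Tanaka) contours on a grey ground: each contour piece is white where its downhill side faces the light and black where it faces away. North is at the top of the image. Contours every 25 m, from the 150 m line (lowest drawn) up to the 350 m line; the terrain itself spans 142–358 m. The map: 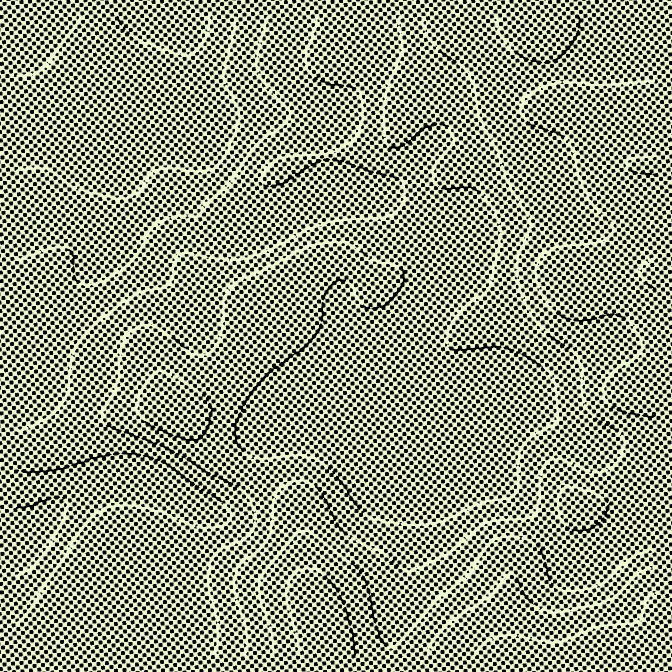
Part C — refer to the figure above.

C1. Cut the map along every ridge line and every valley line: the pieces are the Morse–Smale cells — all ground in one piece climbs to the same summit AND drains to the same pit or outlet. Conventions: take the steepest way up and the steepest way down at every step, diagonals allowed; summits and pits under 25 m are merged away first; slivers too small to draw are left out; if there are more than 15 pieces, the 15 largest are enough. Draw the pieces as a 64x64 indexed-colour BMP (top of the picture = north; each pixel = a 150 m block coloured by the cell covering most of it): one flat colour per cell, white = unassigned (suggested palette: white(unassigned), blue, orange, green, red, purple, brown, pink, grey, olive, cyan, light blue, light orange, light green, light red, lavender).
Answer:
<image width="64" height="64" href="data:image/bmp;base64,Qk12CAAAAAAAAHYAAAAoAAAAQAAAAEAAAAABAAQAAAAAAAAIAAATCwAAEwsAABAAAAAAAAAA////ALR3HwAOf/8ALKAsACgn1gC9Z5QAS1aMAMJ34wB/f38AIr28AM++FwDox64AeLv/AIrfmACWmP8A1bDFAGZmZmaZmZVVVVVVVVVVVVVVVVMzMzMzMzMzMzMzMzMzZmZmZpmZlVVVVVVVVVVVVVVVUzMzMzMzMzMzMzMzMzNmZmZmmZmZmZVVVVVVVVVVVVVVMzMzMzMzMzMzMzMzM2ZmZmaZmZmZmVVVVVVVVVVVVVUzMzMzMzMzMzMzMzMzZmZmZpmZmZmZVVVVVVVVVVVVVTMzMzMzMzMzMzMzMzNmZmZmmZmZmZlVVVVVVVVVVVVVMzMzMzMzMzMzMzMzM2ZmZmmZmZmWZlVVVVVVhVVVVVUzMzMzMzMzMzMzMzMzZmZmaZmZlmZmiIiIiIiFVVVVVVMzMzMzMzMzMzMzMzNmZmZplmZmZmiIiIiIiIVVVVVVUzMzMzMzMzMzMzMzM2ZmZmZmZmZmaIiIiIiIhVVVVVVTMzMzMzMzMzMzMzMzZmZmZmZmZmaIiIiIiIiFVVVVVVMzMzMzMzMzMzMzMzNmZmZmZmZmZoiIiIiIiIVVVVVVUzMzMzMzMzMzMzMzM2ZmZmZmZmZmiIiIiIiIhVVVVVVVMzMzMzMzMzMzMzMzd2ZmZmZmZmZoiIiIiIhVVVVVVVUzMzMzMzMzMzMzMzN3d2ZmZmZmZmiHiIiIiFVVVVVVVTMzMzMzMzMzMzMzM3d3dmZmZmZmZ3d4iIiFVVVVVVVVMzMzMzMzMzMzMzMzd3d3ZmZmZmZ3d3eIiFVVVVVVVVUzMzMzMzMzMzMzMzJ3d3d3dmZnd3d3d4hVVVVVVVVVUzMzMzMzMzMzMzMyInd3d3d3d3d3d3d3FVVVVVVVVVVTMzMzMzMzMzMzMyIid3d3d3d3d3d3d3EVVVVVVVVVVVMzMzMzMzMzMzMyIiIXd3d3d3d3d3d3ERFVVVVVVVVVUzMzMzMzMzMzMyIiIhERF3d3d3d3d3EREVVVVVVVVVVTMzMzMzMzMzMyIiIiERERF3d3d3d3ERERFVVVVVVVVVMzMzMzMzMzMiIiIiIRERERF3d3d3ERERERFVVVVVVVUzMzMzMzMzMiIiIiIhEREREREXd3EREREREREVVVVVVTMzMzMzMzIiIiIiIiEREREREREREREREREREREVVVVVMzMzMzMyIiIiIiIiIRERERERERERERERERERERFVVVUzMzMzIiIiIiIiIiIhERERERERERERERERERERERVVVTMzMzMiIiIiIiIiIiEREREREREREREREREREREREVVTMzMzMzIiIiIiIiIiIRERERERERERERERERERERERFVMzMzMzMiIiIiIiIiIhERERERERERERERERERERERERUzMzMzMyIiIiIiIiIiERERERERERERERERERERERMzMzMzMzMzIiIiIiIiIiIREREREREREREREREREREREzMzMzMzMzMiIiIiIiIiIhERERERERERERERERERERETMzMzMzMzMyIiIiIiIiIiERERERERERERERERERERERMzMzMzMzMyIiIiIiIiIiIRERERERERERERERERERERMzMzMzMzMzIiIiIiIiIiIhERERERERERERERERERERETMzMzMzMzIiIiIiIiIiIiERERERERERERERERERERERMzMzMzMzIiIiIiIiIiIiIRERERERERERERERERERERETMzMzMzMiIiIiIiIiIiIhEREREREREREREREREREREREzMzMzMiIiIiIiIiIiIiERERERERERERERERERERERERMzMzMiIiIiIiIiIiIiIREREREREREREREREREREREREzMzMiIiIiIiIiIiIiIhERERERERERERERERERERERETMzMyIiIiIiIiIiIiIiERERERERERERFEERERERERERMzMiIiIiIiIiIiIiIiIRERERERERERFERERERBEREREzMiIiIiIiIiIiIiIiIhERERERERERFERERERERBERETIiIiIiIiIiIiIiIiIiEREREREREREUREREREREREREQiIiIiIiIiIiIiIiIiIREREREREREUREREREREREREREIiIiIiIiIiIiIiIiIhERERERERERRERERERERERERERCIiIiIiIiIiIiIiIiEREREREREREUREREREREREREREQiIiIiIiIiIiIiIiIRERERERERERREREREREREREREREIiIiIiIiIiIiIiIhERERERERERFERERERERERERERERCIiIiIiIiIiIiIiEREREREREREUREREREREREREREREIiIiIiIiIiIiIiJEREQRERERERRERERERERERERERERCIiIiIiIiIiIiIkREREQRERERFEREREREREREREREREIiIiIiIiIiIiIiRERERERBEREUREREREREREREREREQiIiIiIiIiIiIiJEREREREREQRRERERERERERERERERCIiIiIiIiIiIiIkREREREREREREREREREREREREREREIiIiIiIiIiIiIiREREREREREREREREREREREREREREIiIiIiIiIiIiIiJERERERERERERERERERERERERERCIiIiIiIiIiIiIiIkRERERERERERERERERERERERCIiIiIiIiIiIiIiIiIiRERERERERERERERERERERERCIiIiIiIiIiIiIiIiIiJEREREREREREREREREREREREIiIiIiIiIiIiIiIiIiIkREREREREREREREREREREREQiIiIiIiIiIiIiIiIiIi"/>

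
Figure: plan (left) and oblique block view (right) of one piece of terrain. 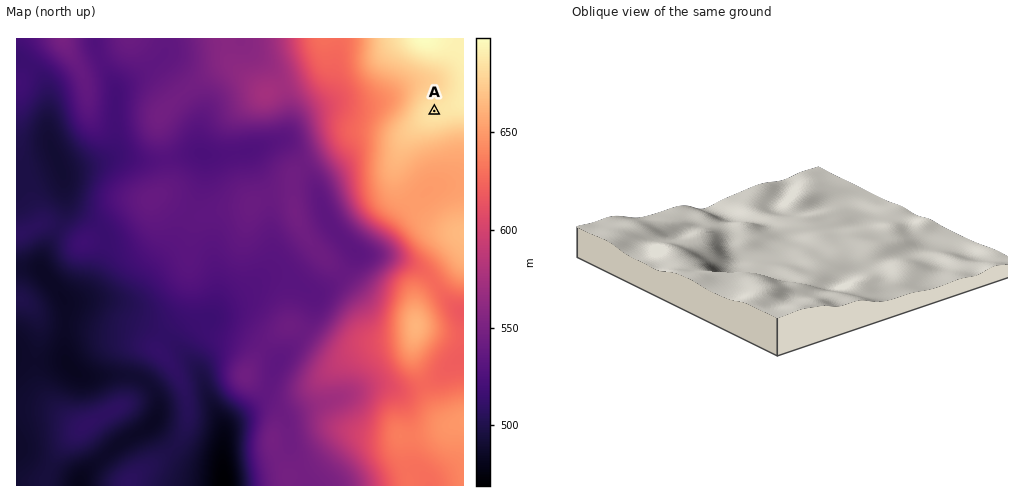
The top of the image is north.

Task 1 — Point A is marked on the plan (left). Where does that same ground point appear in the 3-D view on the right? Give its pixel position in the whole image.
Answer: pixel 761 297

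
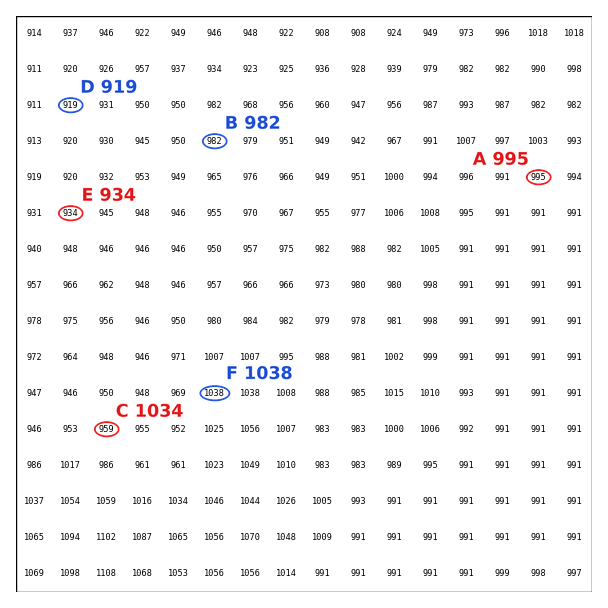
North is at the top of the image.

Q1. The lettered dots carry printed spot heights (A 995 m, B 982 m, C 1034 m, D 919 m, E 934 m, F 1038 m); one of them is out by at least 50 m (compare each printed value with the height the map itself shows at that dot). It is C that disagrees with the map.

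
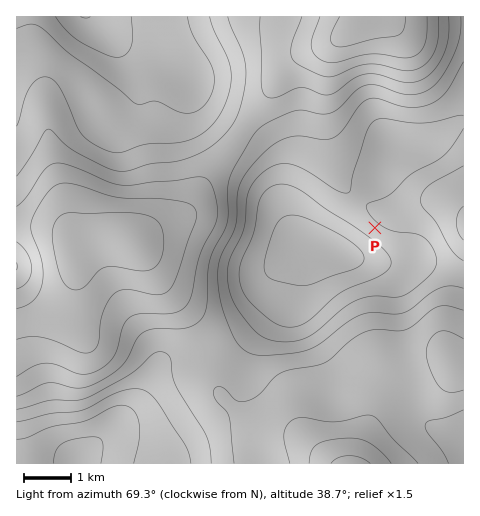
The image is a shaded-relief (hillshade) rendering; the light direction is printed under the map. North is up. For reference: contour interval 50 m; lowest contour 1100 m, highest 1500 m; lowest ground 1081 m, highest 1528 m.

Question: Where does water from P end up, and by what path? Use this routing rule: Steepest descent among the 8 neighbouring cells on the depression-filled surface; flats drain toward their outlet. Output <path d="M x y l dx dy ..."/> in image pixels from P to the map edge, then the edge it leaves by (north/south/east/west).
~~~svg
<path d="M375 228l14-13 6 0 18-8 7-3 5 0 1-1 27 0 10 11"/>
exit: east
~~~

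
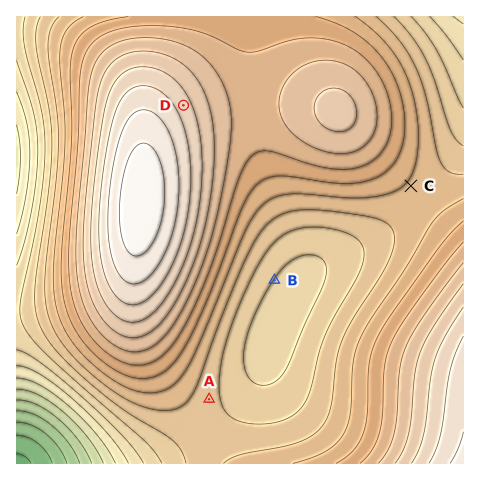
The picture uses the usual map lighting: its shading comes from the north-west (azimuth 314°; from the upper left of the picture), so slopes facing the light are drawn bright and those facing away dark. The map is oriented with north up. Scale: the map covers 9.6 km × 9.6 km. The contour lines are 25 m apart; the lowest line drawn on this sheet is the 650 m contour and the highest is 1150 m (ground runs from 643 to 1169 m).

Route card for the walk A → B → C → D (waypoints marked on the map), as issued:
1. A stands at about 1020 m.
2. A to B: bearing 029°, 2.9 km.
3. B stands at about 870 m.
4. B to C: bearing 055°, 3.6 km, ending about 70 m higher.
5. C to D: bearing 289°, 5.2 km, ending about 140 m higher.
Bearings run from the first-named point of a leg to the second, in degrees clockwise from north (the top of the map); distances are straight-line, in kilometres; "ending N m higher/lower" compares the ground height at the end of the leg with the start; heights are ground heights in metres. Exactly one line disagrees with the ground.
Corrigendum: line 1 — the height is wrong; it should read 910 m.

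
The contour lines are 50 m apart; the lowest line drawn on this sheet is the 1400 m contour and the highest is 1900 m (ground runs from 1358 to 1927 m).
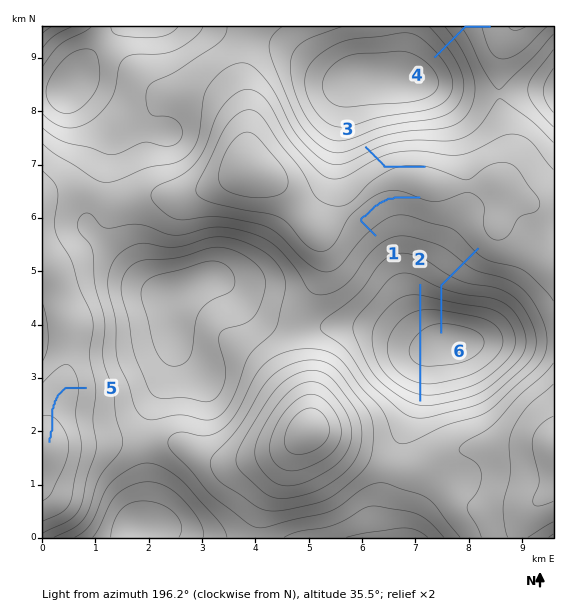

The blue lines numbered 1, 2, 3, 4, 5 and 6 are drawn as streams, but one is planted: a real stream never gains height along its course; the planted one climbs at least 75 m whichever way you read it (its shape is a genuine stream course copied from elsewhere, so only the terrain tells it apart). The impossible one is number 2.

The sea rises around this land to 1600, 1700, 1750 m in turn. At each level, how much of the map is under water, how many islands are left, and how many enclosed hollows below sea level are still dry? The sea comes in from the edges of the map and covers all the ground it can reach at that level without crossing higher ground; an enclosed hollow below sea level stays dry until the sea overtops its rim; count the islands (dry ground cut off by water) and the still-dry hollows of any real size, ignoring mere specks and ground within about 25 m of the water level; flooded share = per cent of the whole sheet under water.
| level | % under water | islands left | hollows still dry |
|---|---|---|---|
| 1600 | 24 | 0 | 1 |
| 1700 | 64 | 2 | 0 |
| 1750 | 77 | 2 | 0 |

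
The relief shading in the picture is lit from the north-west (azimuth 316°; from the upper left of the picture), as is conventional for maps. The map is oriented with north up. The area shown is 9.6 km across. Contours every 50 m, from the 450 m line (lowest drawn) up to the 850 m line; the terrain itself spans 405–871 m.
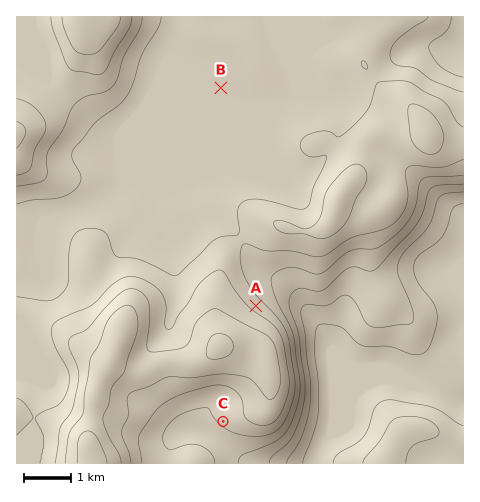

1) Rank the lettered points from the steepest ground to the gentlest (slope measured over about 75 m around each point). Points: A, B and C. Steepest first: A C B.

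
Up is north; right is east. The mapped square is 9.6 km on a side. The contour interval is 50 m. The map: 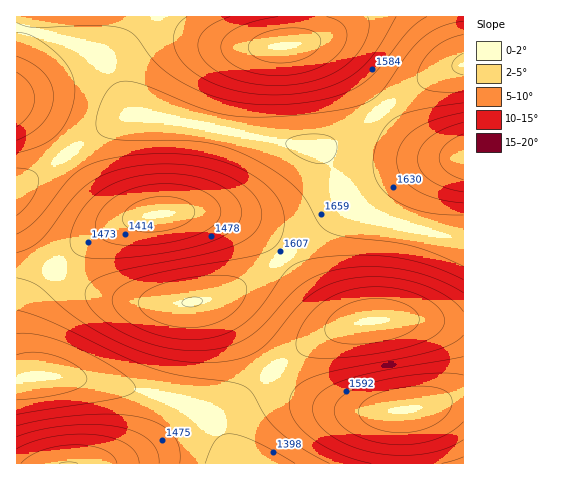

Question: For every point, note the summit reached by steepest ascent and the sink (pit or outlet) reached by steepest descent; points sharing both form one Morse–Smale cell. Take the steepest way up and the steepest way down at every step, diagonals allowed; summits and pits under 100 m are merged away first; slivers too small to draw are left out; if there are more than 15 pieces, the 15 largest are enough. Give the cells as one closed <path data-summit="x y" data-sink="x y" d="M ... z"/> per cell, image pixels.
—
<path data-summit="463 64" data-sink="159 214" d="M141 115l-12 1-24 11-58 42-31 18 0 28 14 22 26 32 19 14 14 7 27 8 31 5 40 0 36-8 26-13 27-19 70-61 0-6-18-37-10-11z"/><path data-summit="463 64" data-sink="285 46" d="M463 16l-446 0-1 11 60 17 20 10 11 13 21 39 10 9 36 5 111 23 35 5 12-4 16-9 48-36 30-20 20-9 17-5z"/><path data-summit="463 64" data-sink="36 376" d="M17 216l-1 162 48-2 20 3 49 9 46 13 16 7 18 16 22 38-10-28 1-15 6-9 42-40-37-54-13-12-10-4-27 3-40 0-31-5-27-8-25-14-13-12-21-27z"/><path data-summit="463 64" data-sink="372 321" d="M347 197l-1 5-13 14-62 51-30 20-32 12 12 3 16 14 37 54 24-19 22-14 37-14 28-4 79 3 0-83-33-6-56-15-19-10z"/><path data-summit="463 64" data-sink="463 157" d="M463 65l-17 5-20 9-30 20-48 36-16 9-14 4 10 11 17 36 11 13 13 8 24 8 48 11 23 3z"/><path data-summit="69 463" data-sink="36 376" d="M64 376l-33 0-15 3 1 85 218-1-18-35-22-20-27-10-35-10z"/><path data-summit="405 410" data-sink="36 376" d="M274 370l-42 40-6 9-1 15 12 30 227-1-1-64-8 0-52 11-42 2-21-3-34-11-16-12z"/><path data-summit="405 410" data-sink="372 321" d="M419 319l-47 1-31 8-33 16-33 26 15 16 16 12 34 11 21 3 42-2 52-11 8 0 1-76z"/><path data-summit="463 64" data-sink="17 101" d="M18 28l-2 0 1 158 30-17 58-42 17-8 15-4-9-9-21-39-11-13-20-10z"/>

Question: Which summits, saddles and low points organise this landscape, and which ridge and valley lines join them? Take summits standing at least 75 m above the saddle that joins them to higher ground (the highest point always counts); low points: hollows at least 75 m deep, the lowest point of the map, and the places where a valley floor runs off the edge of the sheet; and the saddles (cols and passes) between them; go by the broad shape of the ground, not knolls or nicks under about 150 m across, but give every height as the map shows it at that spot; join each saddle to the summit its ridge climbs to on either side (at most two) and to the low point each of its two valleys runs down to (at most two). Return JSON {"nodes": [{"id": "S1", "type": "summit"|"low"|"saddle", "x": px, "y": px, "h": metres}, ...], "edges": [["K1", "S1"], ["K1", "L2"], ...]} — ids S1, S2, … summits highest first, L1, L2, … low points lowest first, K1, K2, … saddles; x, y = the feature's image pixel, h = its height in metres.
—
{"nodes": [
{"id": "S1", "type": "summit", "x": 463, "y": 64, "h": 1759},
{"id": "S2", "type": "summit", "x": 192, "y": 302, "h": 1702},
{"id": "S3", "type": "summit", "x": 405, "y": 410, "h": 1695},
{"id": "S4", "type": "summit", "x": 68, "y": 463, "h": 1652},
{"id": "L1", "type": "low", "x": 36, "y": 377, "h": 1316},
{"id": "L2", "type": "low", "x": 372, "y": 321, "h": 1356},
{"id": "L3", "type": "low", "x": 159, "y": 214, "h": 1372},
{"id": "L4", "type": "low", "x": 285, "y": 46, "h": 1372},
{"id": "L5", "type": "low", "x": 17, "y": 101, "h": 1453},
{"id": "L6", "type": "low", "x": 463, "y": 157, "h": 1456},
{"id": "K1", "type": "saddle", "x": 404, "y": 227, "h": 1672},
{"id": "K2", "type": "saddle", "x": 216, "y": 129, "h": 1670},
{"id": "K3", "type": "saddle", "x": 382, "y": 109, "h": 1661},
{"id": "K4", "type": "saddle", "x": 68, "y": 154, "h": 1625},
{"id": "K5", "type": "saddle", "x": 284, "y": 256, "h": 1609},
{"id": "K6", "type": "saddle", "x": 26, "y": 29, "h": 1601},
{"id": "K7", "type": "saddle", "x": 55, "y": 267, "h": 1516},
{"id": "K8", "type": "saddle", "x": 274, "y": 370, "h": 1470},
{"id": "K9", "type": "saddle", "x": 178, "y": 400, "h": 1414}],
"edges": [["K1", "S1"], ["K1", "L2"], ["K1", "L6"], ["K2", "S1"], ["K2", "L3"], ["K2", "L4"], ["K3", "S1"], ["K3", "L4"], ["K3", "L6"], ["K4", "S1"], ["K4", "L3"], ["K4", "L5"], ["K5", "S1"], ["K5", "S2"], ["K5", "L2"], ["K5", "L3"], ["K6", "S1"], ["K6", "L4"], ["K6", "L5"], ["K7", "S1"], ["K7", "S2"], ["K7", "L1"], ["K7", "L3"], ["K8", "S2"], ["K8", "S3"], ["K8", "L1"], ["K8", "L2"], ["K9", "S2"], ["K9", "S4"], ["K9", "L1"]]}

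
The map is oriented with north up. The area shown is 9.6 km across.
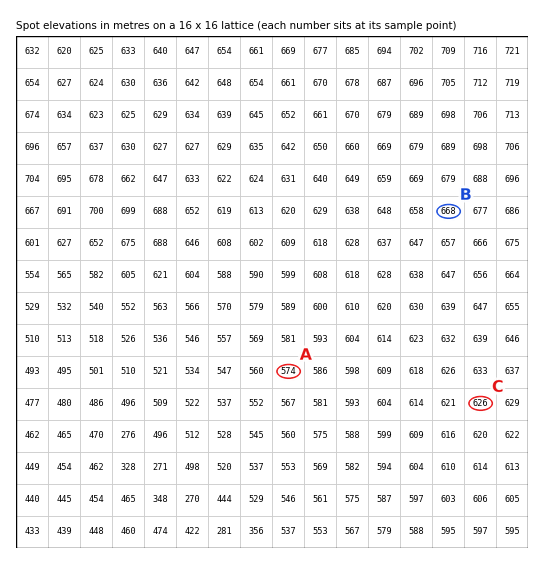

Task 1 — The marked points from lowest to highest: A C B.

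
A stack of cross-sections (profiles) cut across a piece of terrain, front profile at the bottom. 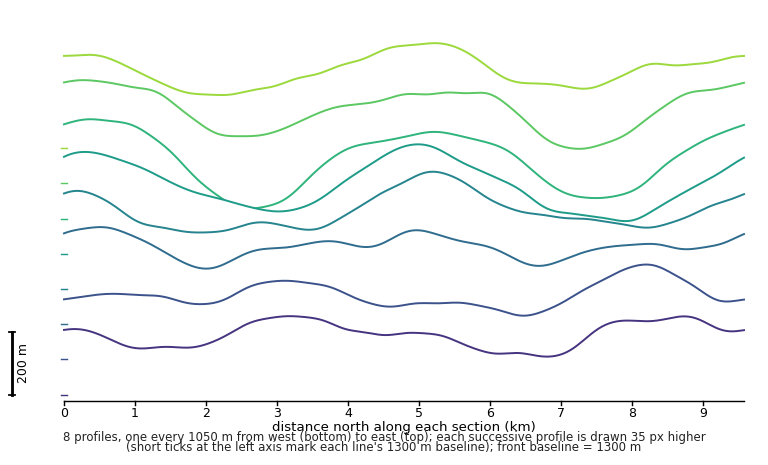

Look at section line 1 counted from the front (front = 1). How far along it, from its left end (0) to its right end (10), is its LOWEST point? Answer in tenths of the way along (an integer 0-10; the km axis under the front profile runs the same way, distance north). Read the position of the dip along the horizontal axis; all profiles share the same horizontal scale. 7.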